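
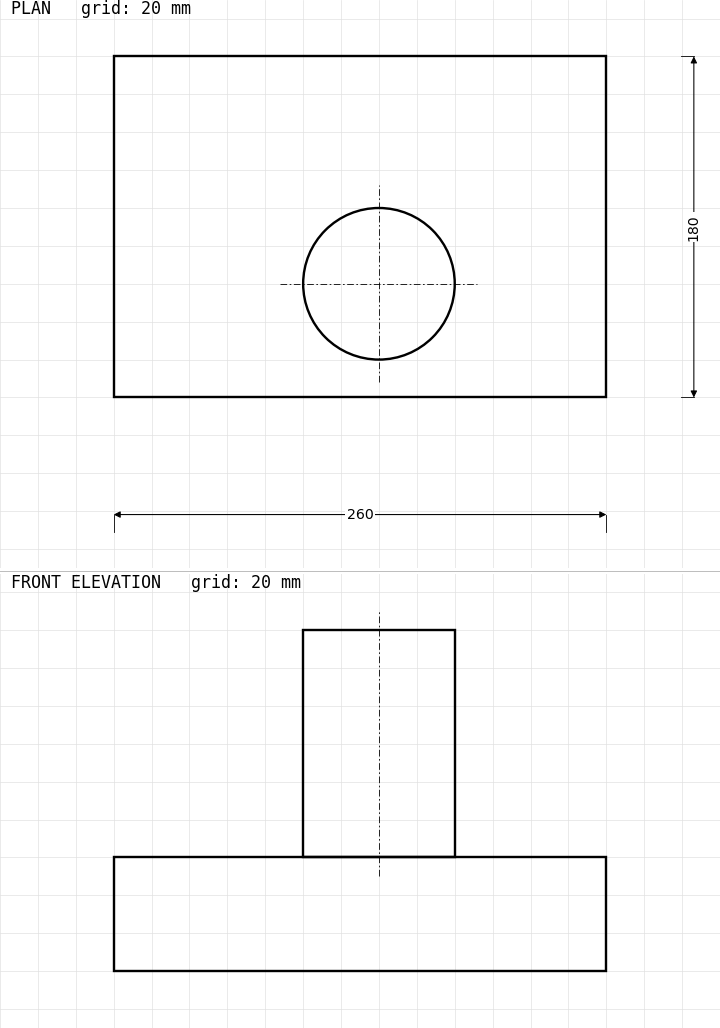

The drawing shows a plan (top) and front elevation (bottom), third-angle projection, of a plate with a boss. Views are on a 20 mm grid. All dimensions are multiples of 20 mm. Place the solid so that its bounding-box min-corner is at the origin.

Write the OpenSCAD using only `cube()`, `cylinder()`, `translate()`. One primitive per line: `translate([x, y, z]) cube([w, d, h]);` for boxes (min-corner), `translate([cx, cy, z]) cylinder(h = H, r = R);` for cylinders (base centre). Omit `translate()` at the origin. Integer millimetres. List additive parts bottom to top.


cube([260, 180, 60]);
translate([140, 60, 60]) cylinder(h = 120, r = 40);


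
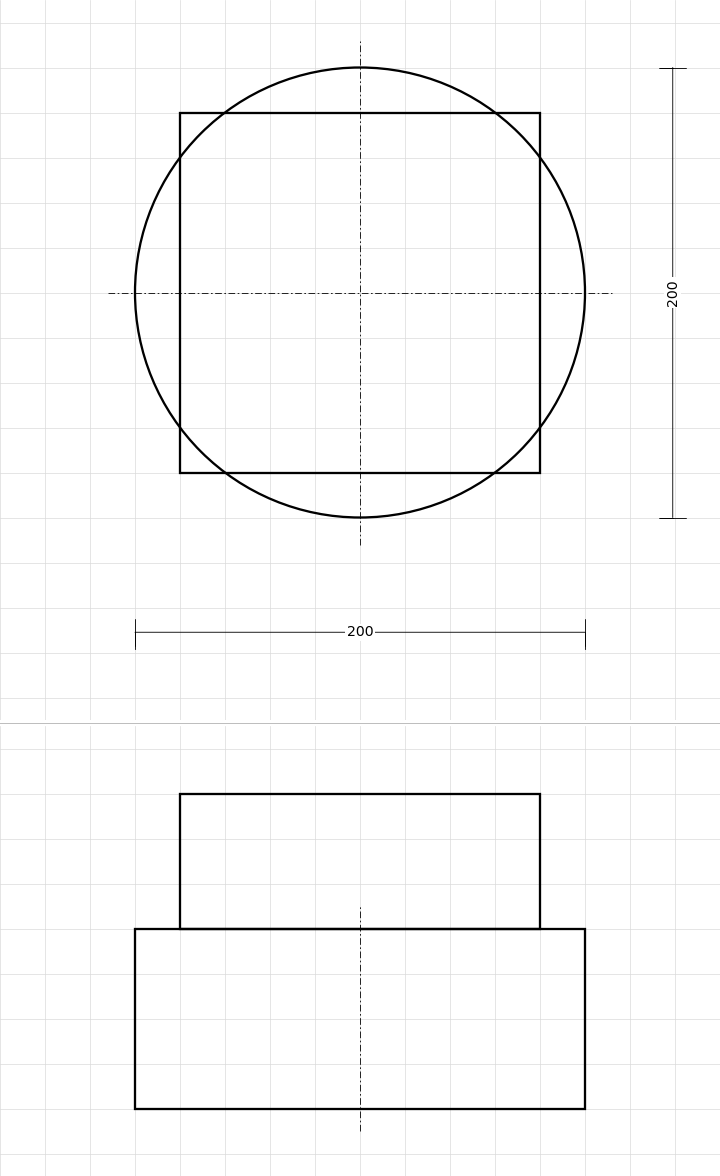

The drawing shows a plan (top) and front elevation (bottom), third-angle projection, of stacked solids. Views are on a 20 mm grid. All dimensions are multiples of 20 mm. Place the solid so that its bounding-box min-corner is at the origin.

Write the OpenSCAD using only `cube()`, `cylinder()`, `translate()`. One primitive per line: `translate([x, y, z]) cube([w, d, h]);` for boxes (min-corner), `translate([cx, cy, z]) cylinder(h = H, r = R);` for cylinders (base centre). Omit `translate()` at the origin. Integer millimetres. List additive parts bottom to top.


translate([100, 100, 0]) cylinder(h = 80, r = 100);
translate([20, 20, 80]) cube([160, 160, 60]);


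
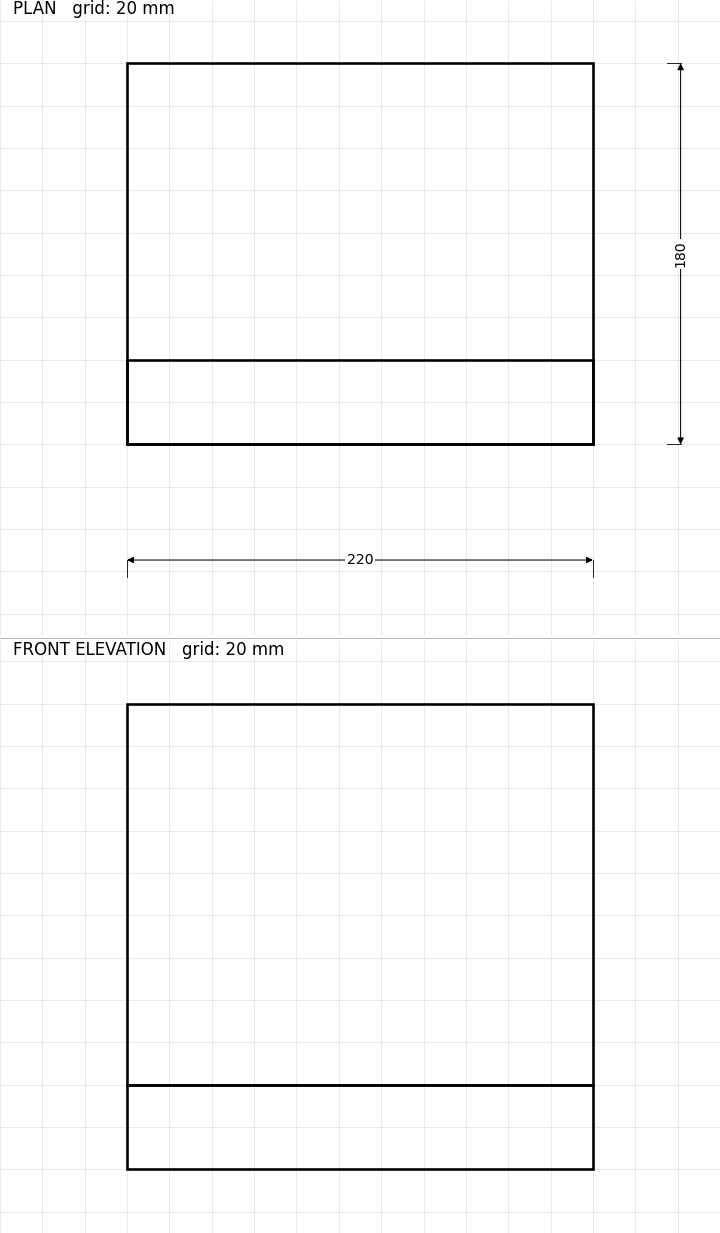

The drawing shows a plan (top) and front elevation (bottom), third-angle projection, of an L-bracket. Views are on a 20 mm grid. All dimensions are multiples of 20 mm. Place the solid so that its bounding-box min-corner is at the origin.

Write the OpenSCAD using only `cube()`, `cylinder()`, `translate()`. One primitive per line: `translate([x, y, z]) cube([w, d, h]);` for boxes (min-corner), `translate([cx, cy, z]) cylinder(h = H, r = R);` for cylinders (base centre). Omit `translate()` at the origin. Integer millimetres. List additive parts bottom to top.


cube([220, 180, 40]);
translate([0, 0, 40]) cube([220, 40, 180]);


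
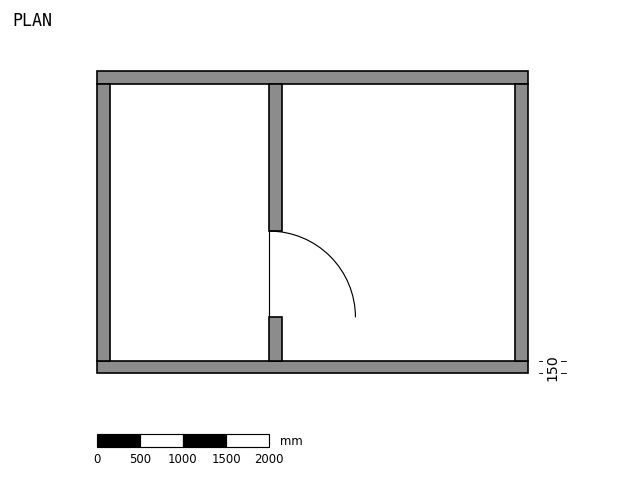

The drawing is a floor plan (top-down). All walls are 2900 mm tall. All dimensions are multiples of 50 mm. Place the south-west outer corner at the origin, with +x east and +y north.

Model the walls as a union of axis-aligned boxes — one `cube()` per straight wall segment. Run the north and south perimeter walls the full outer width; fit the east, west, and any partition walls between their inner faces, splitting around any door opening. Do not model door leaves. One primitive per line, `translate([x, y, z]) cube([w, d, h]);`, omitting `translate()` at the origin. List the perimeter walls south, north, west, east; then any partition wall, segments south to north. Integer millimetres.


cube([5000, 150, 2900]);
translate([0, 3350, 0]) cube([5000, 150, 2900]);
translate([0, 150, 0]) cube([150, 3200, 2900]);
translate([4850, 150, 0]) cube([150, 3200, 2900]);
translate([2000, 150, 0]) cube([150, 500, 2900]);
translate([2000, 1650, 0]) cube([150, 1700, 2900]);


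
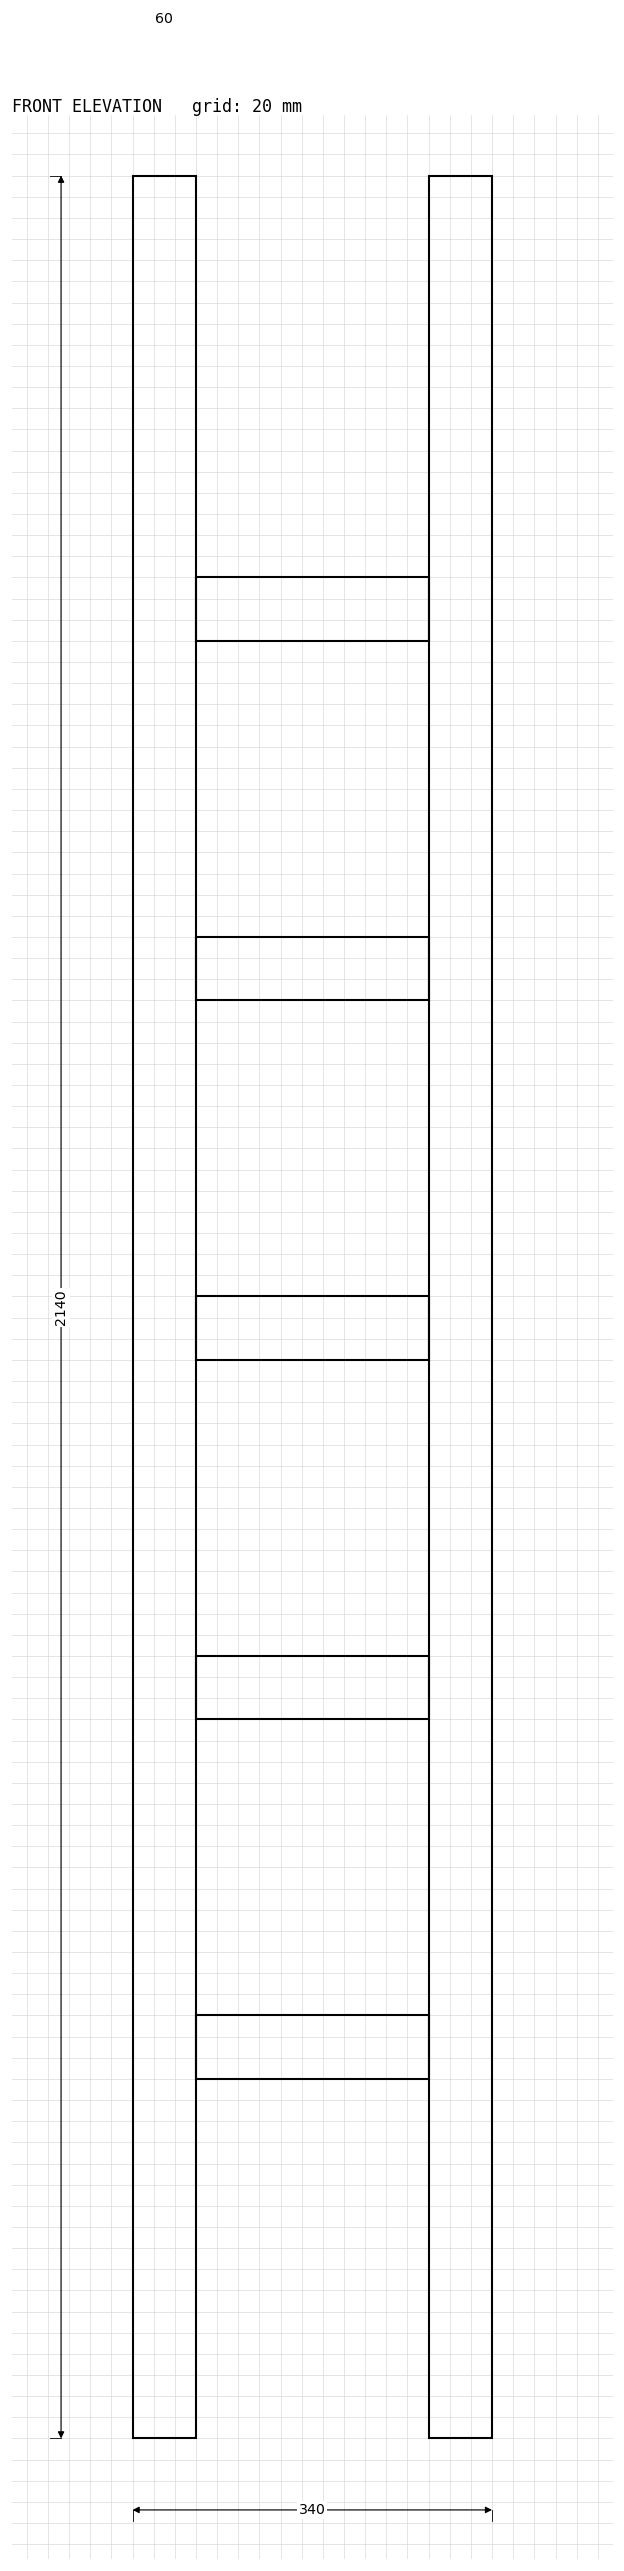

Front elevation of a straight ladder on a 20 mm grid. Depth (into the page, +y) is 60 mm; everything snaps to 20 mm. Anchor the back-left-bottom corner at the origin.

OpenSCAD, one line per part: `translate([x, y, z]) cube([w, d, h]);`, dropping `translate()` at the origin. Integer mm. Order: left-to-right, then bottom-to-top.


cube([60, 60, 2140]);
translate([60, 0, 340]) cube([220, 60, 60]);
translate([60, 0, 680]) cube([220, 60, 60]);
translate([60, 0, 1020]) cube([220, 60, 60]);
translate([60, 0, 1360]) cube([220, 60, 60]);
translate([60, 0, 1700]) cube([220, 60, 60]);
translate([280, 0, 0]) cube([60, 60, 2140]);


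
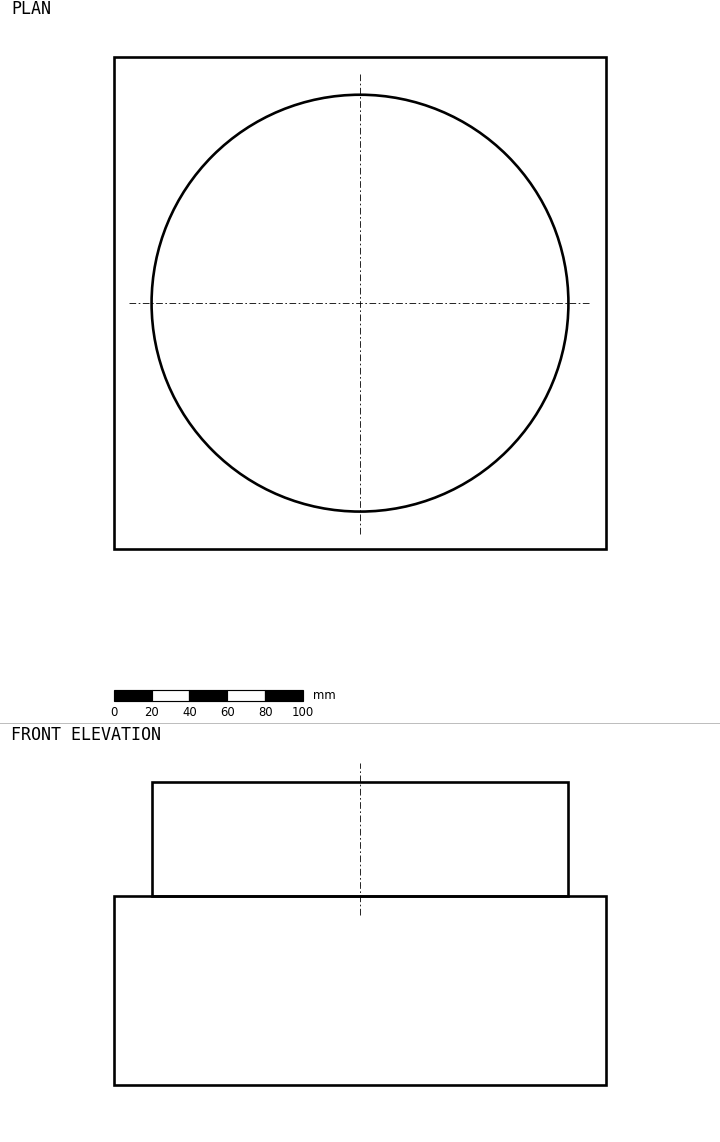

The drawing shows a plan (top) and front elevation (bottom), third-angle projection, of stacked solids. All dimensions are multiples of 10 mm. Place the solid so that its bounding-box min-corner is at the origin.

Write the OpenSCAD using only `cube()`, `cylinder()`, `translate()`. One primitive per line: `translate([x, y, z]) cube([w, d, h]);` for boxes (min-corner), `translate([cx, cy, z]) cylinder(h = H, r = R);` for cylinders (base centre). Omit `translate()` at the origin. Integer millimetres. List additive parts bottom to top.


cube([260, 260, 100]);
translate([130, 130, 100]) cylinder(h = 60, r = 110);


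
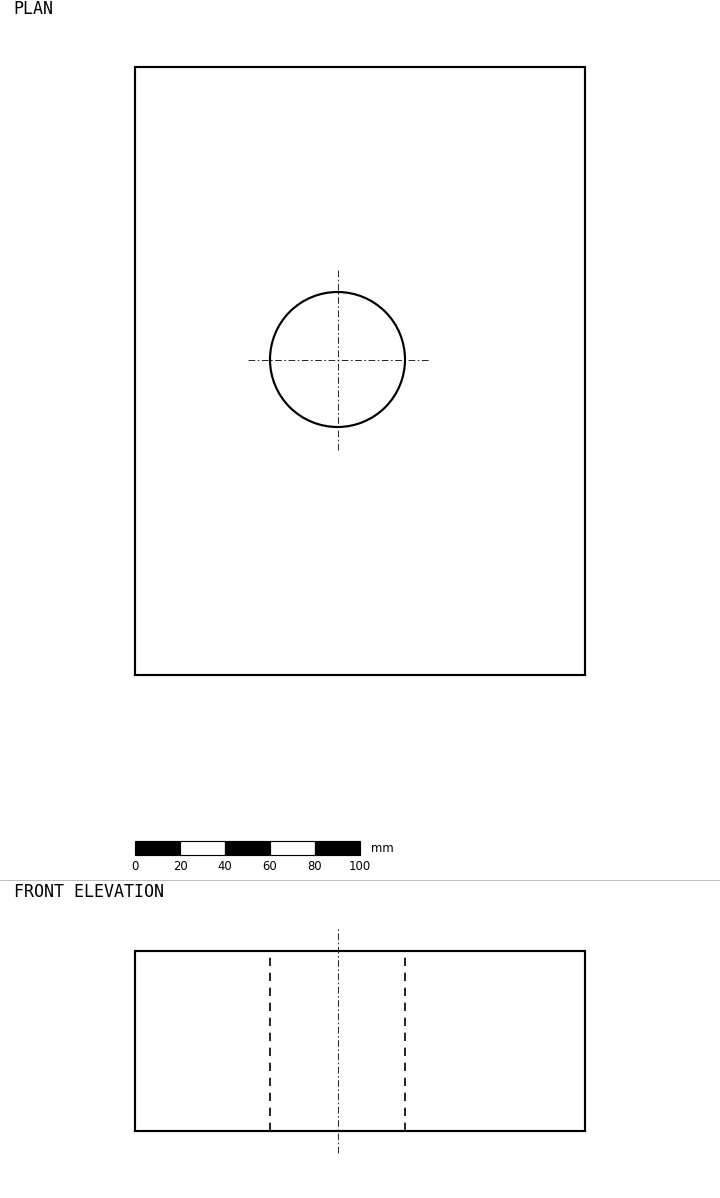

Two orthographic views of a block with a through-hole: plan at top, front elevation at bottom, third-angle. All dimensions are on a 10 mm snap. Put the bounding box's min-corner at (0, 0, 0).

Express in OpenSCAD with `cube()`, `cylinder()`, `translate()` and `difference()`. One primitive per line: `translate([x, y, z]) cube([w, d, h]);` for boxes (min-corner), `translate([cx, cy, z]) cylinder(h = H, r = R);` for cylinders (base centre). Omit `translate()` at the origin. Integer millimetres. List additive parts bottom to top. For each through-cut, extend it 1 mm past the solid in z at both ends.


difference() {
  cube([200, 270, 80]);
  translate([90, 140, -1]) cylinder(h = 82, r = 30);
}


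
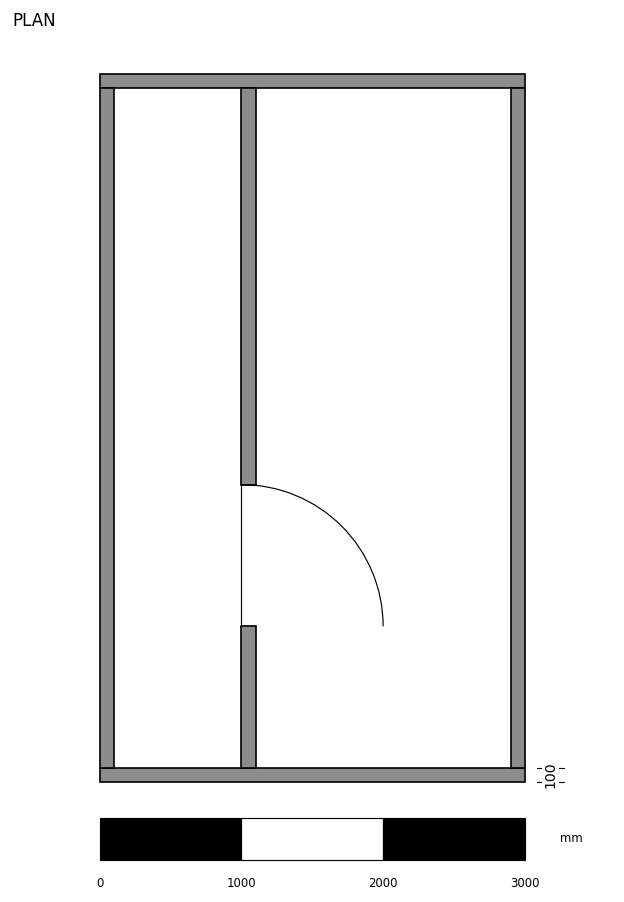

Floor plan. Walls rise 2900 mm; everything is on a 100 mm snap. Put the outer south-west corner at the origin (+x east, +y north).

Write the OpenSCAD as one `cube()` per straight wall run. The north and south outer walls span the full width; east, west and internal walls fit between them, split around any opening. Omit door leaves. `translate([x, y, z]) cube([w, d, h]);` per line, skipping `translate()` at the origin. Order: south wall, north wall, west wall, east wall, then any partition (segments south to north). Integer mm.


cube([3000, 100, 2900]);
translate([0, 4900, 0]) cube([3000, 100, 2900]);
translate([0, 100, 0]) cube([100, 4800, 2900]);
translate([2900, 100, 0]) cube([100, 4800, 2900]);
translate([1000, 100, 0]) cube([100, 1000, 2900]);
translate([1000, 2100, 0]) cube([100, 2800, 2900]);


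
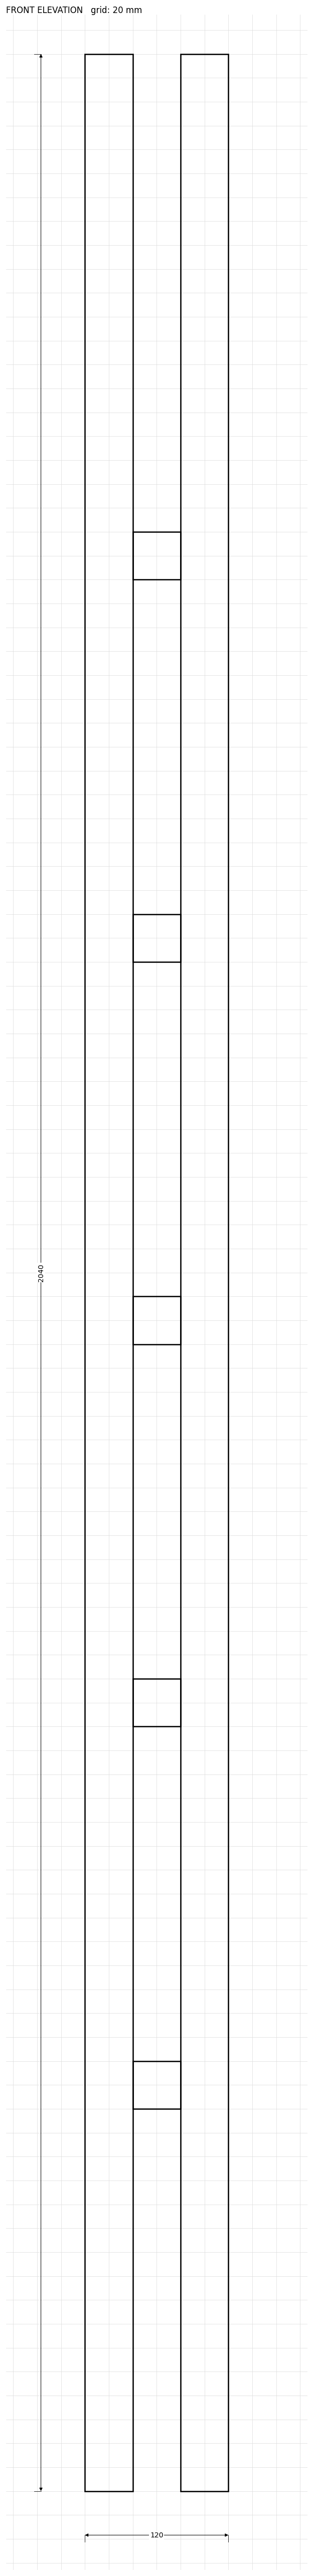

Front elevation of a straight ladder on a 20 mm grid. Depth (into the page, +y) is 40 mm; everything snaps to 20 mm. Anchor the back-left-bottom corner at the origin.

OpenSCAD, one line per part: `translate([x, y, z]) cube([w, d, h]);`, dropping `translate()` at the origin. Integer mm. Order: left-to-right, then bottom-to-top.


cube([40, 40, 2040]);
translate([40, 0, 320]) cube([40, 40, 40]);
translate([40, 0, 640]) cube([40, 40, 40]);
translate([40, 0, 960]) cube([40, 40, 40]);
translate([40, 0, 1280]) cube([40, 40, 40]);
translate([40, 0, 1600]) cube([40, 40, 40]);
translate([80, 0, 0]) cube([40, 40, 2040]);


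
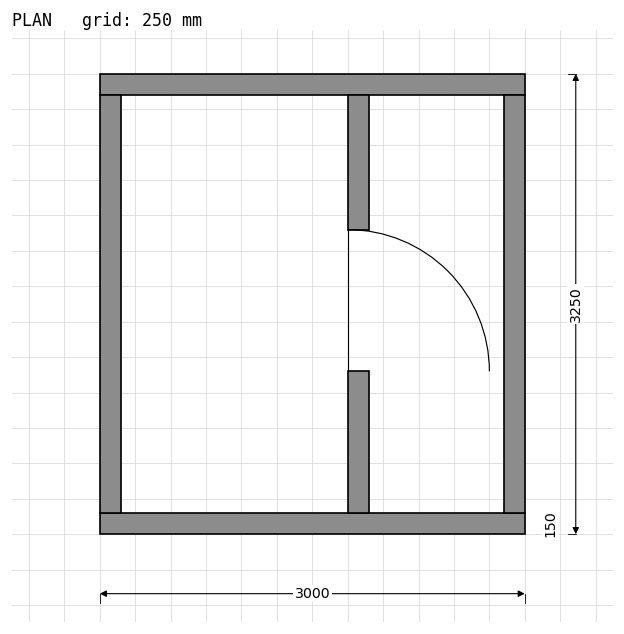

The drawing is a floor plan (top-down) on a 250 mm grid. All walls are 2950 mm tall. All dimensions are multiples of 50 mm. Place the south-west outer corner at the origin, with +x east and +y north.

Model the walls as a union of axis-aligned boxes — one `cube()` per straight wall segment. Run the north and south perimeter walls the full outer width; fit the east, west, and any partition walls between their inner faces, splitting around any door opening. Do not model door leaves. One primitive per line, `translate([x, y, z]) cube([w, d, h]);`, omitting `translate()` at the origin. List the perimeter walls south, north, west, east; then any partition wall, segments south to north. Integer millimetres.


cube([3000, 150, 2950]);
translate([0, 3100, 0]) cube([3000, 150, 2950]);
translate([0, 150, 0]) cube([150, 2950, 2950]);
translate([2850, 150, 0]) cube([150, 2950, 2950]);
translate([1750, 150, 0]) cube([150, 1000, 2950]);
translate([1750, 2150, 0]) cube([150, 950, 2950]);


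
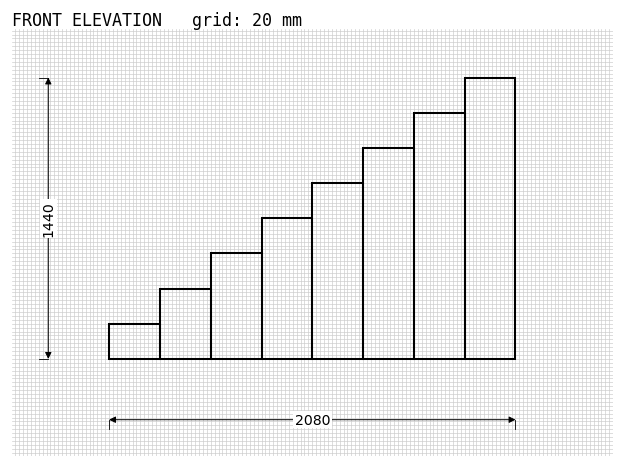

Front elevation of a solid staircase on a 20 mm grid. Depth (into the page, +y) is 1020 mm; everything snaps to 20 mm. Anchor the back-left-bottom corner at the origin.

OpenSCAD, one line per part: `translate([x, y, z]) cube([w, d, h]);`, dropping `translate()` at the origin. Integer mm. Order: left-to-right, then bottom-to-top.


cube([260, 1020, 180]);
translate([260, 0, 0]) cube([260, 1020, 360]);
translate([520, 0, 0]) cube([260, 1020, 540]);
translate([780, 0, 0]) cube([260, 1020, 720]);
translate([1040, 0, 0]) cube([260, 1020, 900]);
translate([1300, 0, 0]) cube([260, 1020, 1080]);
translate([1560, 0, 0]) cube([260, 1020, 1260]);
translate([1820, 0, 0]) cube([260, 1020, 1440]);


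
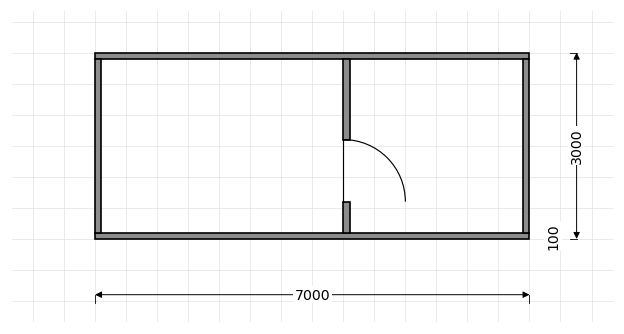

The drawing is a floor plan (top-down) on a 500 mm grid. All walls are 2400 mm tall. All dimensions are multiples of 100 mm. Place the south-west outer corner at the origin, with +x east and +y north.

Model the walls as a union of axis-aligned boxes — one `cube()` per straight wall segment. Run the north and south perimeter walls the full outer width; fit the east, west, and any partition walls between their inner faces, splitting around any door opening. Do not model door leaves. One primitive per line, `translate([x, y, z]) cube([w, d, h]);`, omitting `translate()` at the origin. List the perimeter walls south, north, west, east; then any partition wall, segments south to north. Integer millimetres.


cube([7000, 100, 2400]);
translate([0, 2900, 0]) cube([7000, 100, 2400]);
translate([0, 100, 0]) cube([100, 2800, 2400]);
translate([6900, 100, 0]) cube([100, 2800, 2400]);
translate([4000, 100, 0]) cube([100, 500, 2400]);
translate([4000, 1600, 0]) cube([100, 1300, 2400]);


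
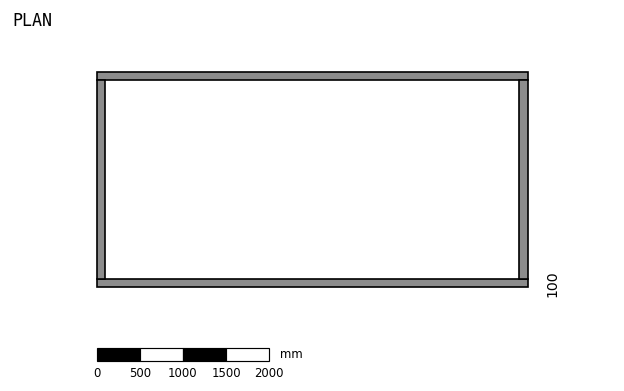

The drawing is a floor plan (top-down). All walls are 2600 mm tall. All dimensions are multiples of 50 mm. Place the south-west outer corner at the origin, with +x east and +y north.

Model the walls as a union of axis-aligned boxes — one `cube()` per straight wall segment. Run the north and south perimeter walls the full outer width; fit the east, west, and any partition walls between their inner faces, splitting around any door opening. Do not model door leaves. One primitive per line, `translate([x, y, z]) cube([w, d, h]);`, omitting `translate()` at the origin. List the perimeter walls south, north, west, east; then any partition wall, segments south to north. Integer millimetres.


cube([5000, 100, 2600]);
translate([0, 2400, 0]) cube([5000, 100, 2600]);
translate([0, 100, 0]) cube([100, 2300, 2600]);
translate([4900, 100, 0]) cube([100, 2300, 2600]);


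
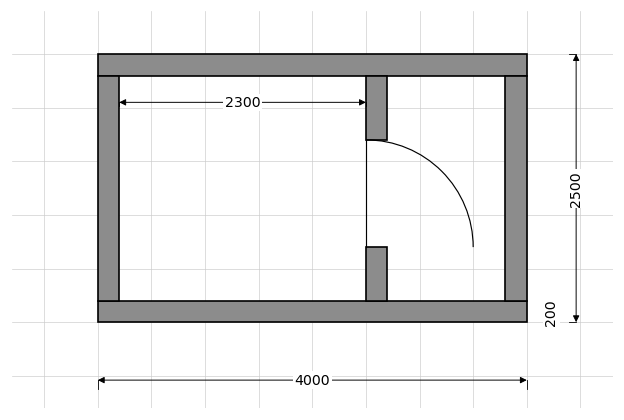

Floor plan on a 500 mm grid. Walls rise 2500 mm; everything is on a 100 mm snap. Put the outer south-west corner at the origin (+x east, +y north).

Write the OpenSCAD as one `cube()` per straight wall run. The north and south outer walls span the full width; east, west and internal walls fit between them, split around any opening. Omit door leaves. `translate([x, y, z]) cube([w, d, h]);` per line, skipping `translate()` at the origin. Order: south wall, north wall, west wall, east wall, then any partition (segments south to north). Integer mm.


cube([4000, 200, 2500]);
translate([0, 2300, 0]) cube([4000, 200, 2500]);
translate([0, 200, 0]) cube([200, 2100, 2500]);
translate([3800, 200, 0]) cube([200, 2100, 2500]);
translate([2500, 200, 0]) cube([200, 500, 2500]);
translate([2500, 1700, 0]) cube([200, 600, 2500]);


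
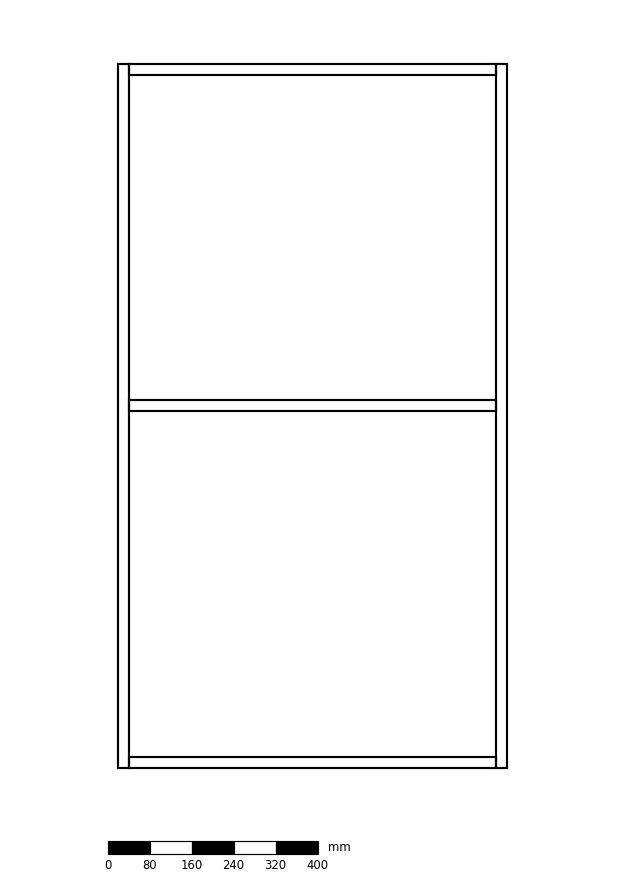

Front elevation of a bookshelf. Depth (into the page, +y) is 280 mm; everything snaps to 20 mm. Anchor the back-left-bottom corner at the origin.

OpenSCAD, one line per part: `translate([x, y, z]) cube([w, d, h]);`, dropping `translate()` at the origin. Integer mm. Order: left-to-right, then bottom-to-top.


cube([20, 280, 1340]);
translate([20, 0, 0]) cube([700, 280, 20]);
translate([20, 0, 680]) cube([700, 280, 20]);
translate([20, 0, 1320]) cube([700, 280, 20]);
translate([720, 0, 0]) cube([20, 280, 1340]);


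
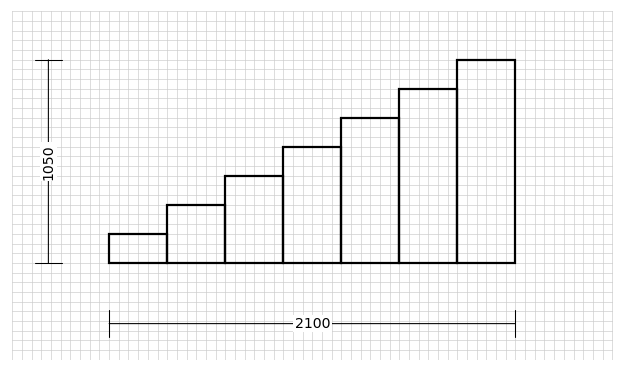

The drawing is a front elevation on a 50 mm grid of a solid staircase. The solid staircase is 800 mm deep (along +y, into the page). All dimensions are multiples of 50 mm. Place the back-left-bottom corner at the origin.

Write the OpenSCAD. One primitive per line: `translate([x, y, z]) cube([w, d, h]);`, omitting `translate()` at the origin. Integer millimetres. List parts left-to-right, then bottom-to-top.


cube([300, 800, 150]);
translate([300, 0, 0]) cube([300, 800, 300]);
translate([600, 0, 0]) cube([300, 800, 450]);
translate([900, 0, 0]) cube([300, 800, 600]);
translate([1200, 0, 0]) cube([300, 800, 750]);
translate([1500, 0, 0]) cube([300, 800, 900]);
translate([1800, 0, 0]) cube([300, 800, 1050]);


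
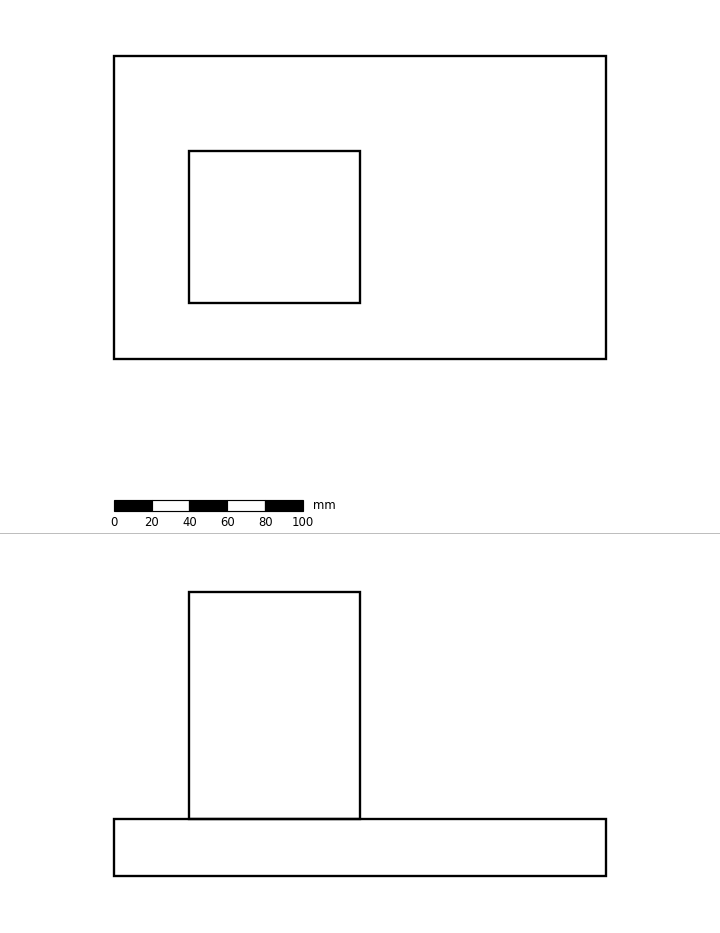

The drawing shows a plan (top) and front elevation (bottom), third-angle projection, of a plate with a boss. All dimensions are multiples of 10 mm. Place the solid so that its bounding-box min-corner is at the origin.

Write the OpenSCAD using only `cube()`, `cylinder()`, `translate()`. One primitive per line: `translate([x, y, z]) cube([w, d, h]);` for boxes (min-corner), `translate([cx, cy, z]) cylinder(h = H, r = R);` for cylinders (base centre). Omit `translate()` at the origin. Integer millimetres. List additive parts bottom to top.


cube([260, 160, 30]);
translate([40, 30, 30]) cube([90, 80, 120]);


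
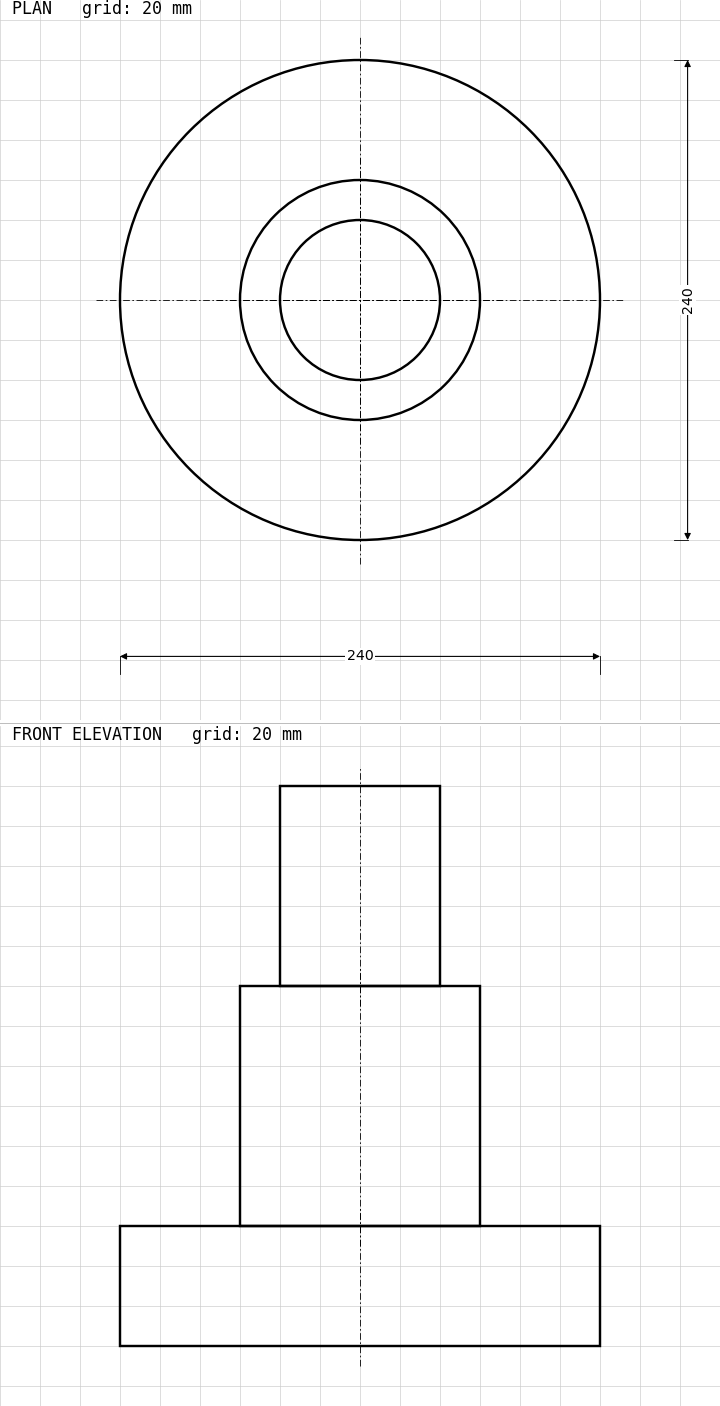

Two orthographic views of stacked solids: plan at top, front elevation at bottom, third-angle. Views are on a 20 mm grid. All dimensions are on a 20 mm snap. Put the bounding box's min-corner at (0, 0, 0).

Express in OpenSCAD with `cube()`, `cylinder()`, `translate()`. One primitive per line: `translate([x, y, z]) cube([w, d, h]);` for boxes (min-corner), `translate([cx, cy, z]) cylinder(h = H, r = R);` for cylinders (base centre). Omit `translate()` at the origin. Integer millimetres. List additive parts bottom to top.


translate([120, 120, 0]) cylinder(h = 60, r = 120);
translate([120, 120, 60]) cylinder(h = 120, r = 60);
translate([120, 120, 180]) cylinder(h = 100, r = 40);


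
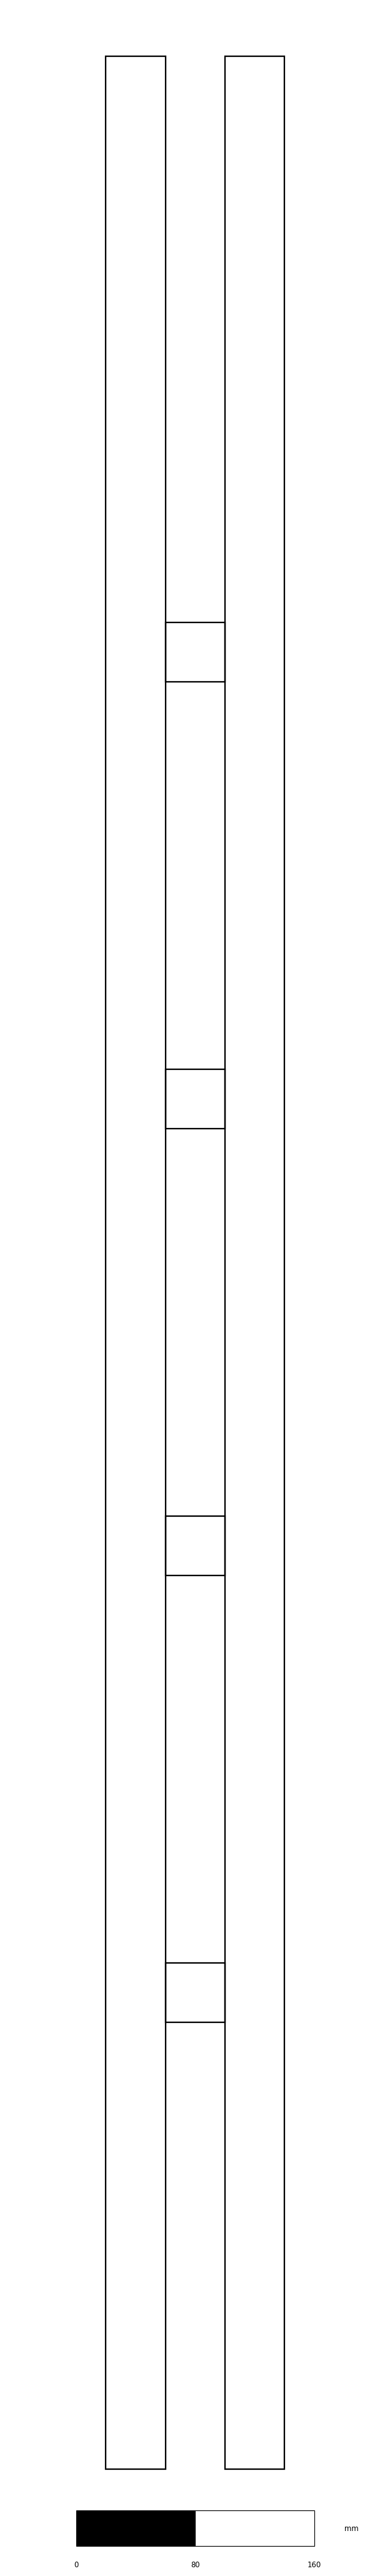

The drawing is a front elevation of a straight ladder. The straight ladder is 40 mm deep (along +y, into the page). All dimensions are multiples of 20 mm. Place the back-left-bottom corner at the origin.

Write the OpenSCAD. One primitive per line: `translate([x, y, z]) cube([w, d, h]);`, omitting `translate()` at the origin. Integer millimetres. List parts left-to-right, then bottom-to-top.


cube([40, 40, 1620]);
translate([40, 0, 300]) cube([40, 40, 40]);
translate([40, 0, 600]) cube([40, 40, 40]);
translate([40, 0, 900]) cube([40, 40, 40]);
translate([40, 0, 1200]) cube([40, 40, 40]);
translate([80, 0, 0]) cube([40, 40, 1620]);


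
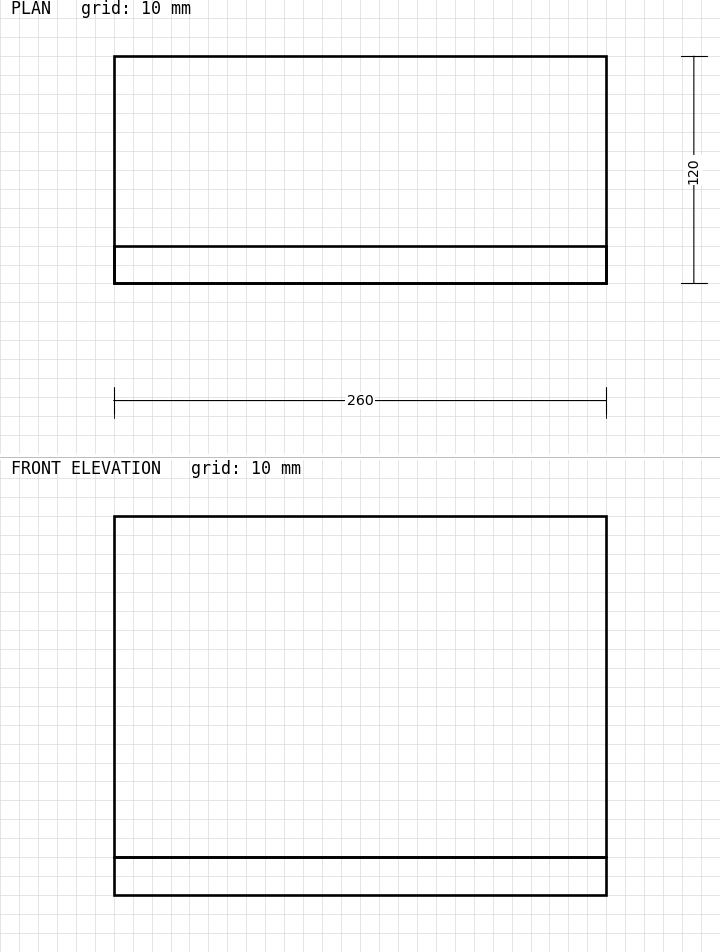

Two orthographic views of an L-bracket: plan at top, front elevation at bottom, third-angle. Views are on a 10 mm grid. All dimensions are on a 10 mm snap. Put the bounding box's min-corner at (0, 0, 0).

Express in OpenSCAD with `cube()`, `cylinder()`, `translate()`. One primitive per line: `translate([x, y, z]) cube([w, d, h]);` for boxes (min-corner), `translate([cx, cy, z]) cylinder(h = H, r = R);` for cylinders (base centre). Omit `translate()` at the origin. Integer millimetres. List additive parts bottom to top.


cube([260, 120, 20]);
translate([0, 0, 20]) cube([260, 20, 180]);


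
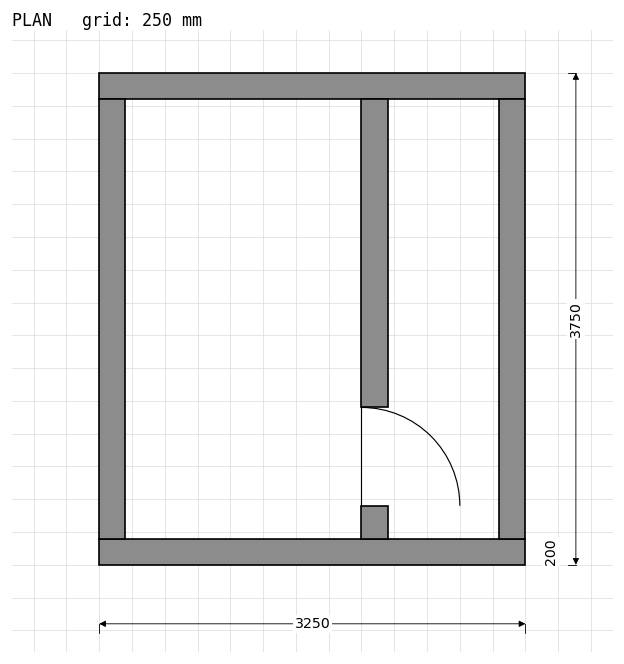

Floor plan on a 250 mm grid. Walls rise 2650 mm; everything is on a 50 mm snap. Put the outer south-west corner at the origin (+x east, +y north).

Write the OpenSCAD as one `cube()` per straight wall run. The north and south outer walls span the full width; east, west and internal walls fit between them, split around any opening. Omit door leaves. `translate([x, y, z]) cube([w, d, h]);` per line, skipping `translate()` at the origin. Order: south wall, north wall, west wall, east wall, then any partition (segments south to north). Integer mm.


cube([3250, 200, 2650]);
translate([0, 3550, 0]) cube([3250, 200, 2650]);
translate([0, 200, 0]) cube([200, 3350, 2650]);
translate([3050, 200, 0]) cube([200, 3350, 2650]);
translate([2000, 200, 0]) cube([200, 250, 2650]);
translate([2000, 1200, 0]) cube([200, 2350, 2650]);


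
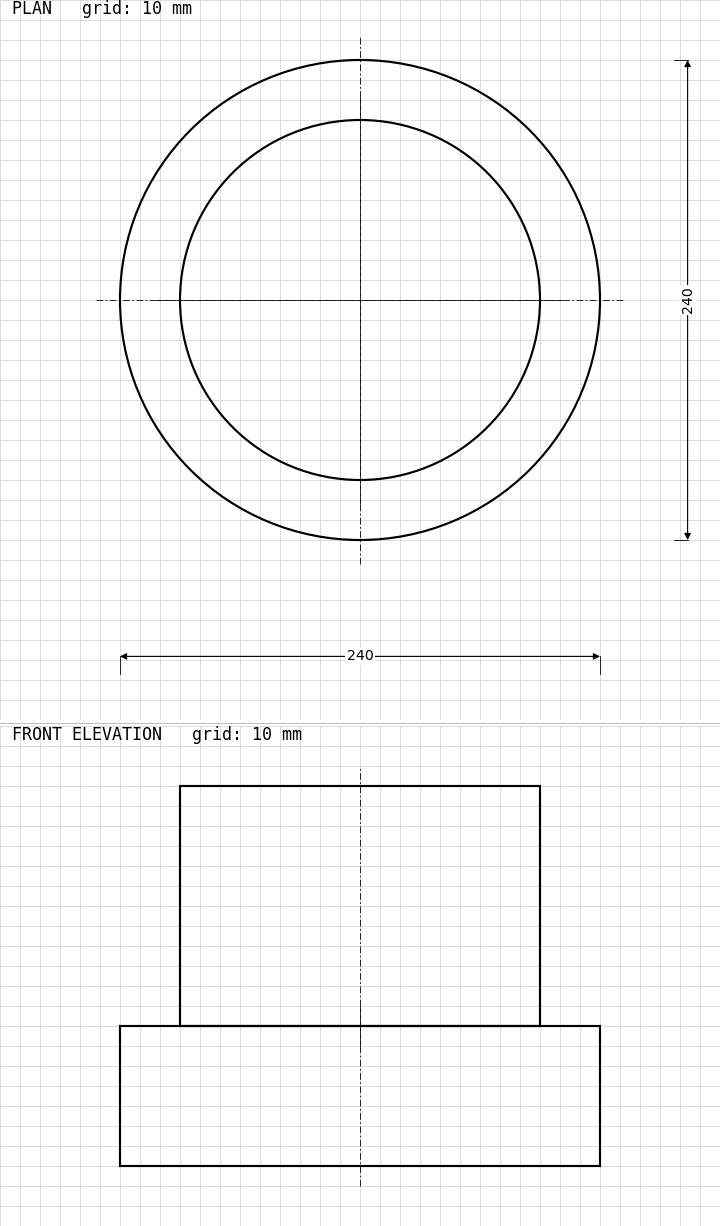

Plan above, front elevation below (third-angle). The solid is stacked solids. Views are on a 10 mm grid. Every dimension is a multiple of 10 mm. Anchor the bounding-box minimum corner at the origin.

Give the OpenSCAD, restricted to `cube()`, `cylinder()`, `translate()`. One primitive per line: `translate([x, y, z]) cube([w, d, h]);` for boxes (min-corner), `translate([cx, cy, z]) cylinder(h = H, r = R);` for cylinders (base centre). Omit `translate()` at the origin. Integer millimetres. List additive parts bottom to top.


translate([120, 120, 0]) cylinder(h = 70, r = 120);
translate([120, 120, 70]) cylinder(h = 120, r = 90);


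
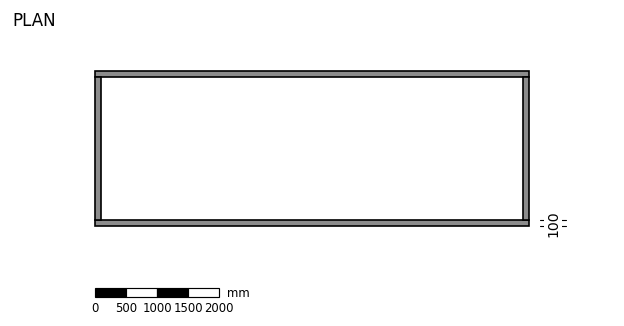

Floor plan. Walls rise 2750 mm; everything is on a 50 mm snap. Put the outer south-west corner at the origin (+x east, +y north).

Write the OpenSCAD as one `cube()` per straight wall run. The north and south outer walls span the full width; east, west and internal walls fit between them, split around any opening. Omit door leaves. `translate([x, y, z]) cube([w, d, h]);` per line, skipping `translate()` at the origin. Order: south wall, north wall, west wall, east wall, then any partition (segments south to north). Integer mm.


cube([7000, 100, 2750]);
translate([0, 2400, 0]) cube([7000, 100, 2750]);
translate([0, 100, 0]) cube([100, 2300, 2750]);
translate([6900, 100, 0]) cube([100, 2300, 2750]);


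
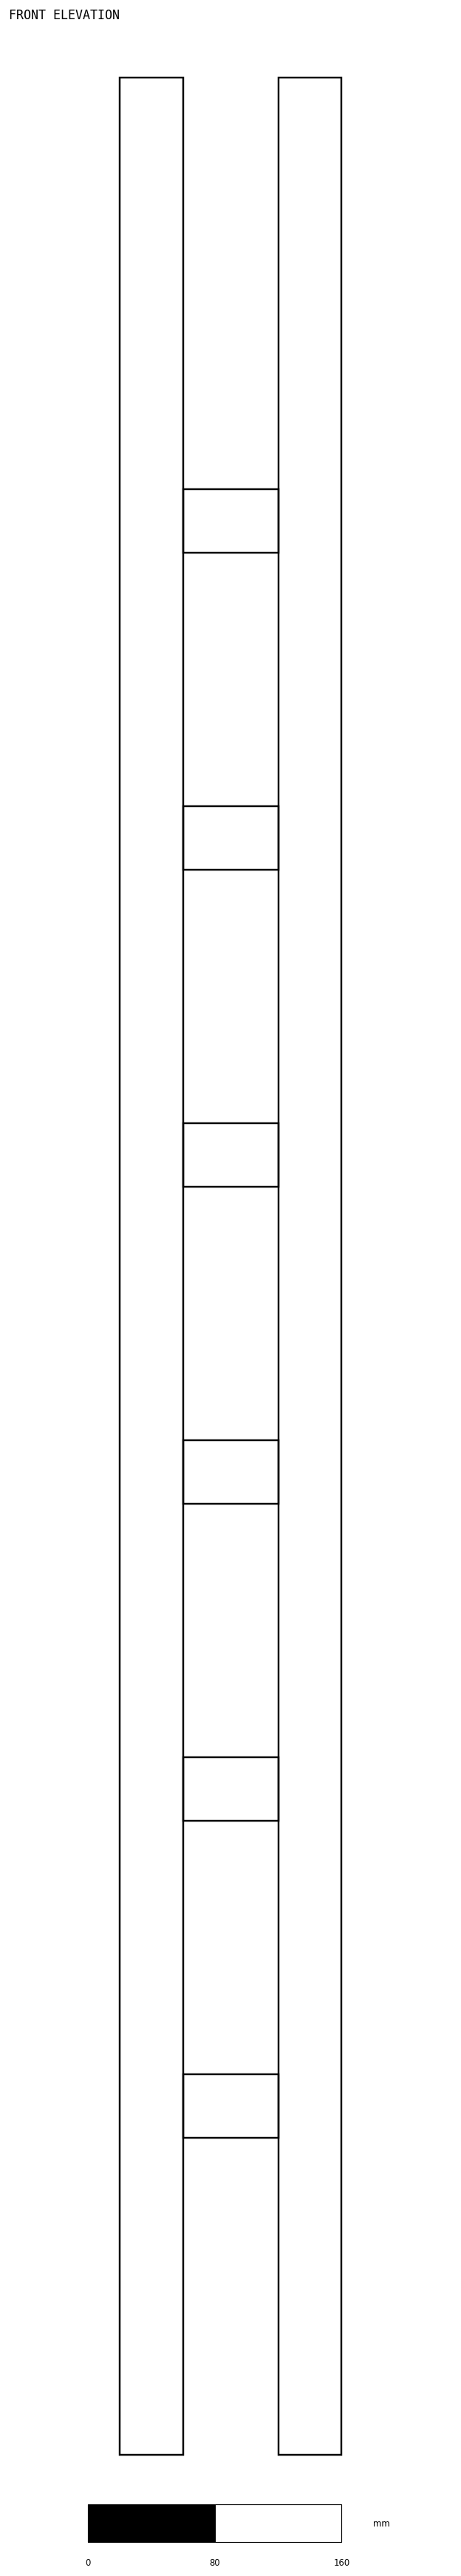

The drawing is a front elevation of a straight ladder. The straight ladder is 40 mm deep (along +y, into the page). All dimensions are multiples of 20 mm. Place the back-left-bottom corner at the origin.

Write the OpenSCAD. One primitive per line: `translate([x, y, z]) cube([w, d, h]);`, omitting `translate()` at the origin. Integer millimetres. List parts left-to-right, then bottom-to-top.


cube([40, 40, 1500]);
translate([40, 0, 200]) cube([60, 40, 40]);
translate([40, 0, 400]) cube([60, 40, 40]);
translate([40, 0, 600]) cube([60, 40, 40]);
translate([40, 0, 800]) cube([60, 40, 40]);
translate([40, 0, 1000]) cube([60, 40, 40]);
translate([40, 0, 1200]) cube([60, 40, 40]);
translate([100, 0, 0]) cube([40, 40, 1500]);


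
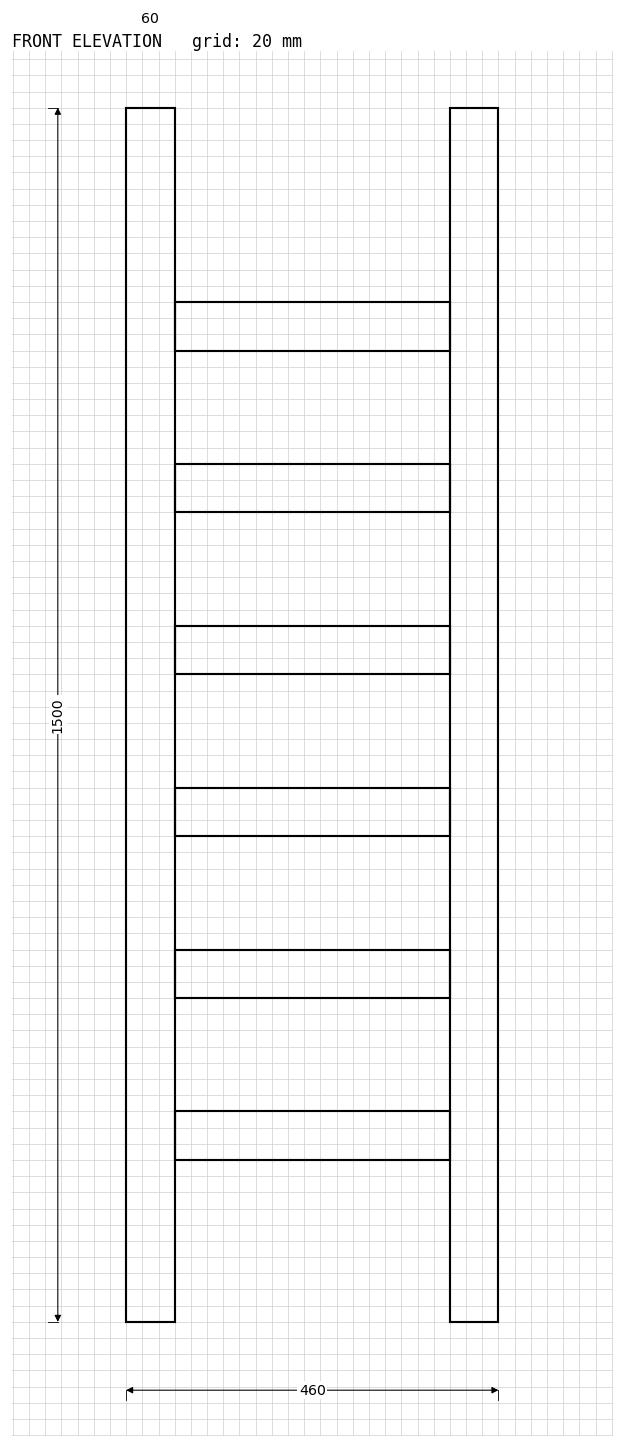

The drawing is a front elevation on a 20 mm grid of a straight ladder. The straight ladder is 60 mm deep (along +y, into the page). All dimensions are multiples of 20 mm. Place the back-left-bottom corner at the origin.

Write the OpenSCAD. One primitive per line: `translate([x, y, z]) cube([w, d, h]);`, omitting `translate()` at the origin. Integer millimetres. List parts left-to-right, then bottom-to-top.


cube([60, 60, 1500]);
translate([60, 0, 200]) cube([340, 60, 60]);
translate([60, 0, 400]) cube([340, 60, 60]);
translate([60, 0, 600]) cube([340, 60, 60]);
translate([60, 0, 800]) cube([340, 60, 60]);
translate([60, 0, 1000]) cube([340, 60, 60]);
translate([60, 0, 1200]) cube([340, 60, 60]);
translate([400, 0, 0]) cube([60, 60, 1500]);


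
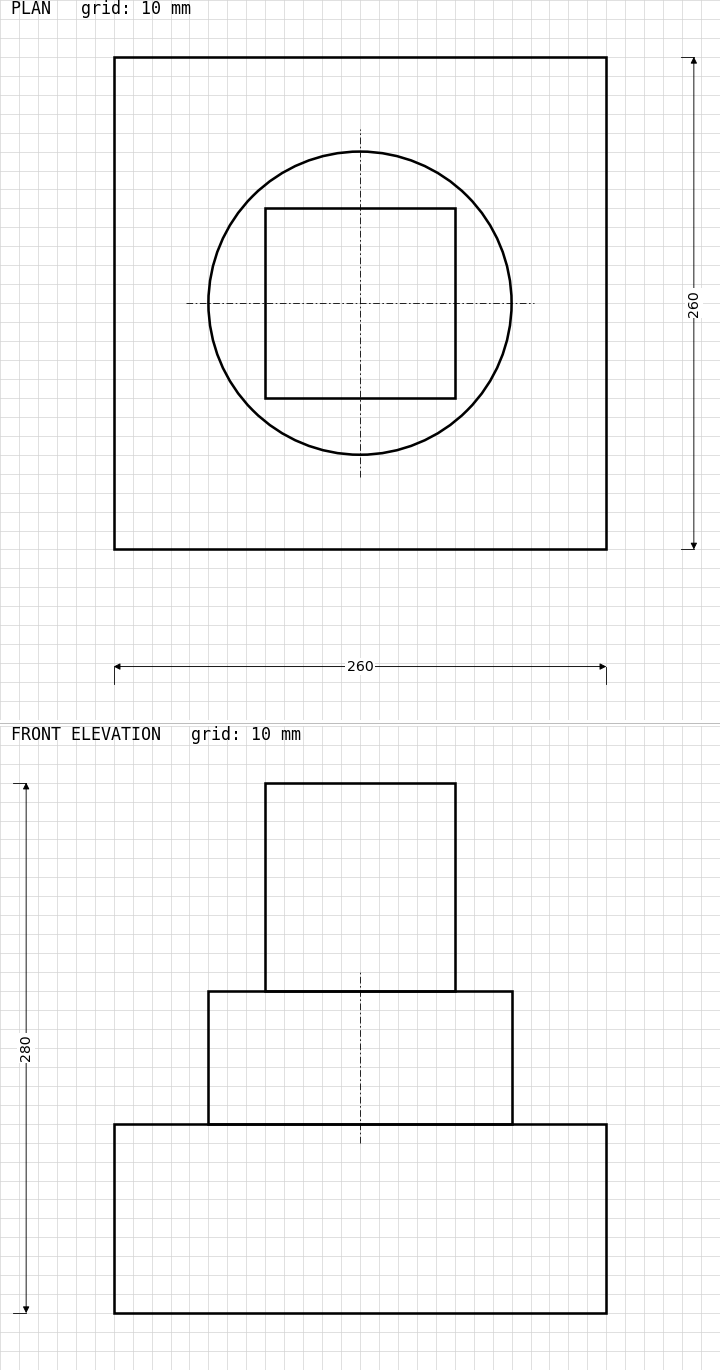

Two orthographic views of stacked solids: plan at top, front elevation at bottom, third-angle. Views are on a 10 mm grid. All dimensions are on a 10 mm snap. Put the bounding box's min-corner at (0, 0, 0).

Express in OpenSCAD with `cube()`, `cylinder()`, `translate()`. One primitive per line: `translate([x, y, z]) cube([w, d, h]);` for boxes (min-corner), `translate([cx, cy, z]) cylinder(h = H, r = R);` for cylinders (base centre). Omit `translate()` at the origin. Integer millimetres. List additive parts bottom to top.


cube([260, 260, 100]);
translate([130, 130, 100]) cylinder(h = 70, r = 80);
translate([80, 80, 170]) cube([100, 100, 110]);


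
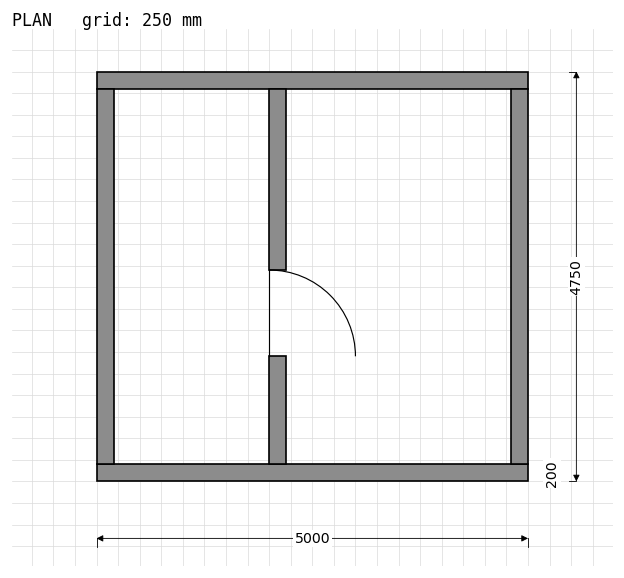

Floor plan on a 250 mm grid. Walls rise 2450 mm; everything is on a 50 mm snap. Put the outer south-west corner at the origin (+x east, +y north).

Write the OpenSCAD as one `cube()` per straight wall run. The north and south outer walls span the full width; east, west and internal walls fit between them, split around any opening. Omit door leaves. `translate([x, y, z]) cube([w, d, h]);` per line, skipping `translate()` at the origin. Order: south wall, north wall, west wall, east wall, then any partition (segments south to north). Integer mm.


cube([5000, 200, 2450]);
translate([0, 4550, 0]) cube([5000, 200, 2450]);
translate([0, 200, 0]) cube([200, 4350, 2450]);
translate([4800, 200, 0]) cube([200, 4350, 2450]);
translate([2000, 200, 0]) cube([200, 1250, 2450]);
translate([2000, 2450, 0]) cube([200, 2100, 2450]);


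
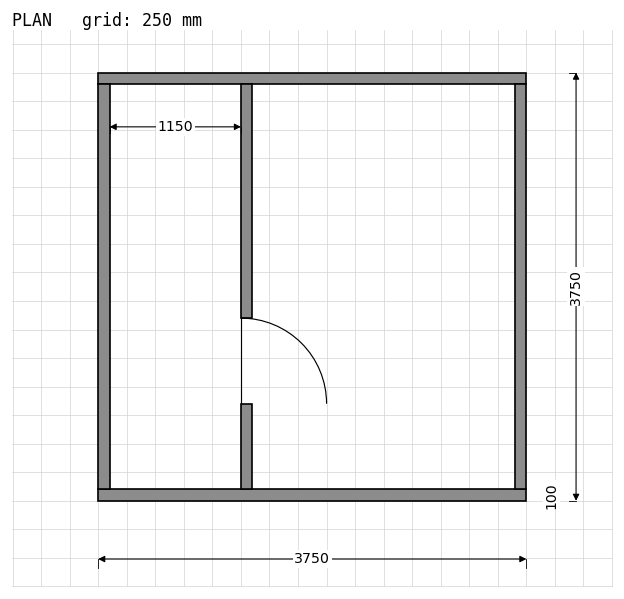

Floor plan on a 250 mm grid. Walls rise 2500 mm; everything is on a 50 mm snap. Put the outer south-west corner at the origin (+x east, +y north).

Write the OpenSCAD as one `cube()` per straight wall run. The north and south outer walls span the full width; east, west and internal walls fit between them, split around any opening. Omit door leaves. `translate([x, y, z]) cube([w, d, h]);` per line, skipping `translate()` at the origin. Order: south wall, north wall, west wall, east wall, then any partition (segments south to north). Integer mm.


cube([3750, 100, 2500]);
translate([0, 3650, 0]) cube([3750, 100, 2500]);
translate([0, 100, 0]) cube([100, 3550, 2500]);
translate([3650, 100, 0]) cube([100, 3550, 2500]);
translate([1250, 100, 0]) cube([100, 750, 2500]);
translate([1250, 1600, 0]) cube([100, 2050, 2500]);


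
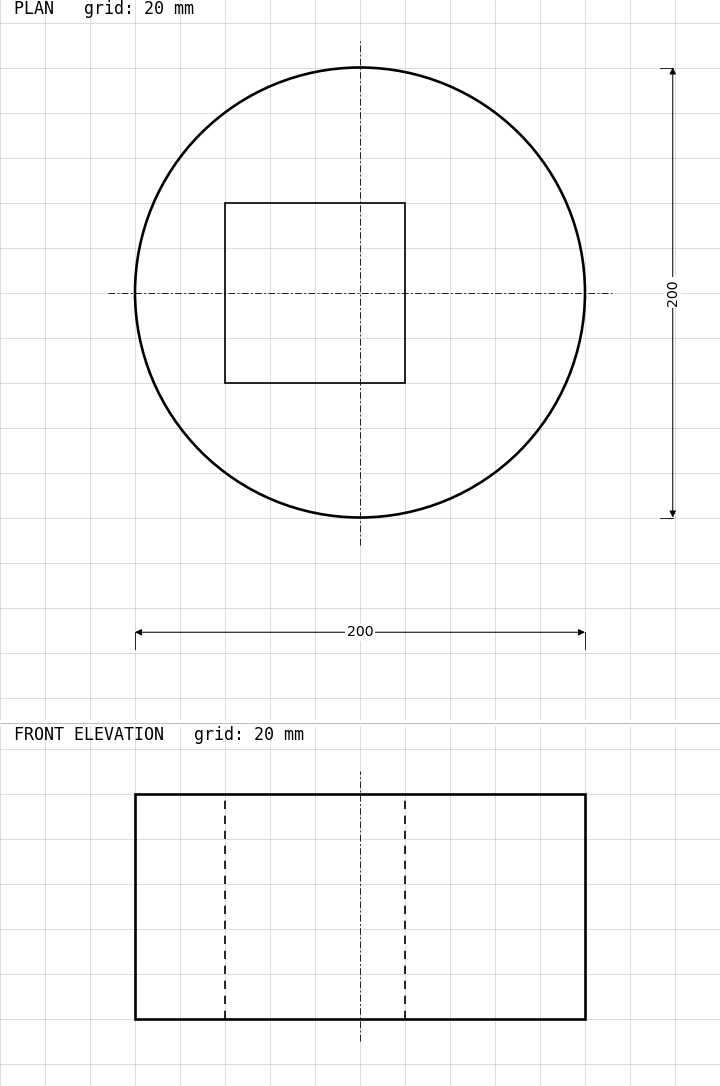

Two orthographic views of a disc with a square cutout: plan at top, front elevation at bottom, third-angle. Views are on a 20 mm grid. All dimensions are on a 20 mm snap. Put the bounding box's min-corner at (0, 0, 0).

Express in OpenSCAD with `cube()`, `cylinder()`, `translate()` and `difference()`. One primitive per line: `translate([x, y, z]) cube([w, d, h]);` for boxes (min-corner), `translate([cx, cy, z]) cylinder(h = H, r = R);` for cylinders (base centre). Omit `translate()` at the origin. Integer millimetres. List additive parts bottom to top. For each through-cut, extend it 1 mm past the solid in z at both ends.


difference() {
  translate([100, 100, 0]) cylinder(h = 100, r = 100);
  translate([40, 60, -1]) cube([80, 80, 102]);
}


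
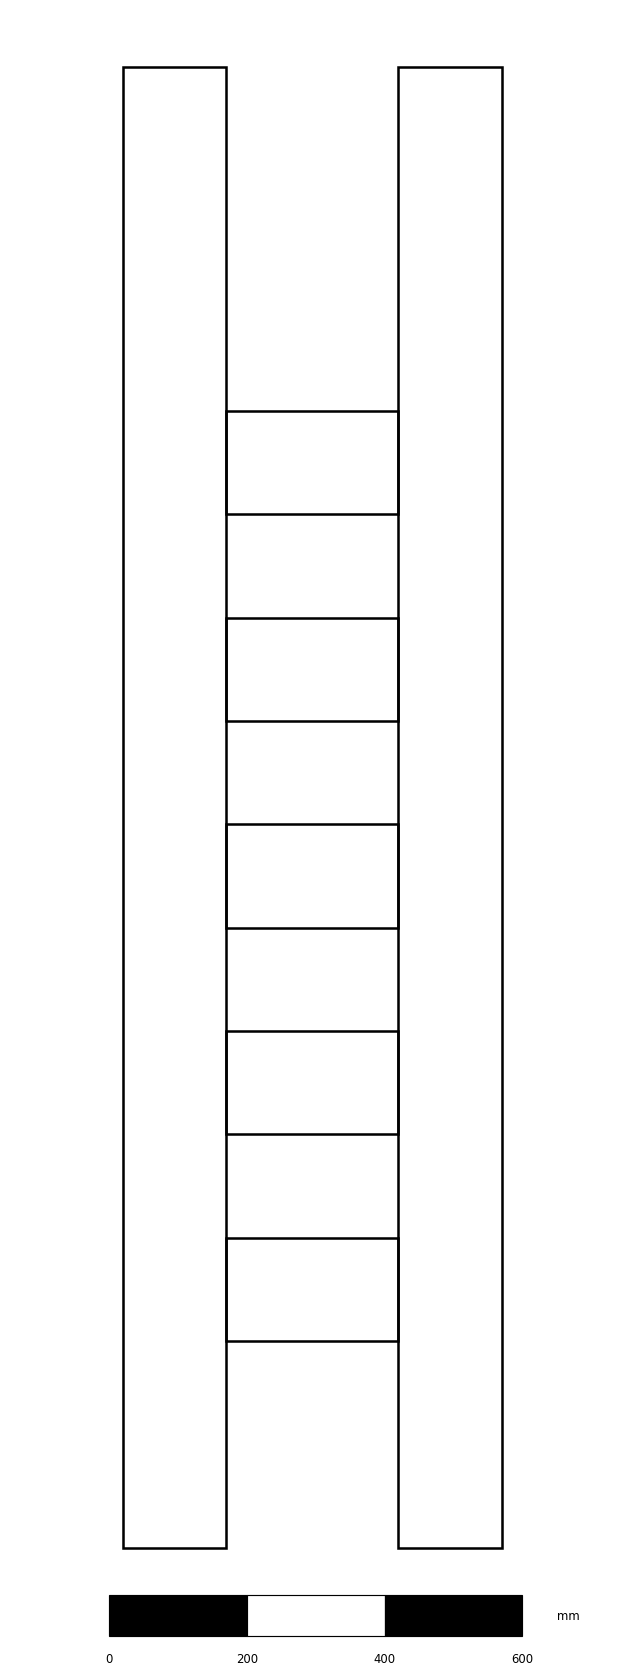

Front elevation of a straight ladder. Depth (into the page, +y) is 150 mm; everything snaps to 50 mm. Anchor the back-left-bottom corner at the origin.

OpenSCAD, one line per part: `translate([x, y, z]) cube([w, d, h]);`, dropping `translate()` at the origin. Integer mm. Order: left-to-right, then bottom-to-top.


cube([150, 150, 2150]);
translate([150, 0, 300]) cube([250, 150, 150]);
translate([150, 0, 600]) cube([250, 150, 150]);
translate([150, 0, 900]) cube([250, 150, 150]);
translate([150, 0, 1200]) cube([250, 150, 150]);
translate([150, 0, 1500]) cube([250, 150, 150]);
translate([400, 0, 0]) cube([150, 150, 2150]);


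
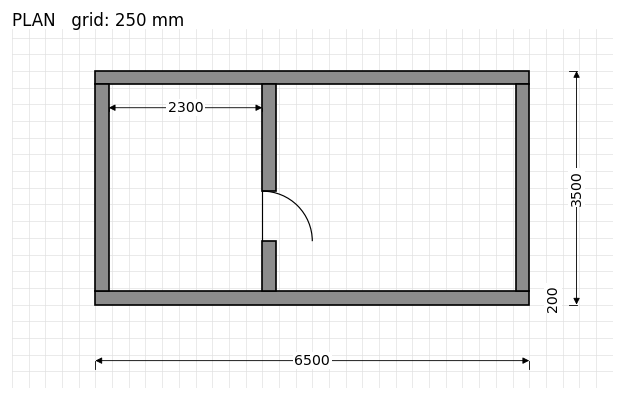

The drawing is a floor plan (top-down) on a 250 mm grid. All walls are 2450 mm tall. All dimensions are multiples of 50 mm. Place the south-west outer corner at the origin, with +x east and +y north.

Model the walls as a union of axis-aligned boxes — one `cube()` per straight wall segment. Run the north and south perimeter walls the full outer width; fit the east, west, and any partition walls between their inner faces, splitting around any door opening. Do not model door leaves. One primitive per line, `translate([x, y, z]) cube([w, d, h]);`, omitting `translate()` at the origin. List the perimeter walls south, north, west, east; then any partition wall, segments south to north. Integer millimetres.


cube([6500, 200, 2450]);
translate([0, 3300, 0]) cube([6500, 200, 2450]);
translate([0, 200, 0]) cube([200, 3100, 2450]);
translate([6300, 200, 0]) cube([200, 3100, 2450]);
translate([2500, 200, 0]) cube([200, 750, 2450]);
translate([2500, 1700, 0]) cube([200, 1600, 2450]);


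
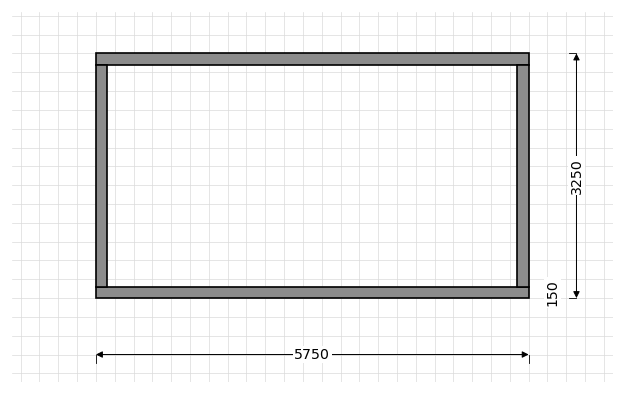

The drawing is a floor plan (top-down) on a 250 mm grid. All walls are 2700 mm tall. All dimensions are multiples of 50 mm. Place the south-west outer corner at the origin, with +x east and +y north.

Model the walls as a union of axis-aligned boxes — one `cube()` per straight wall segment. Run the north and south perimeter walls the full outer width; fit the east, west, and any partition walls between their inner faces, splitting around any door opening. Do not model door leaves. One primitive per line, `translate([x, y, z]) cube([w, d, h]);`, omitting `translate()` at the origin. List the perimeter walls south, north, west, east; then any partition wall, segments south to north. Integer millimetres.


cube([5750, 150, 2700]);
translate([0, 3100, 0]) cube([5750, 150, 2700]);
translate([0, 150, 0]) cube([150, 2950, 2700]);
translate([5600, 150, 0]) cube([150, 2950, 2700]);


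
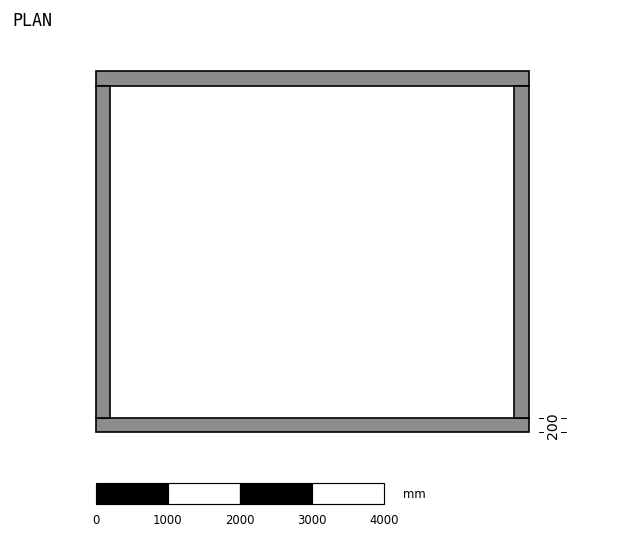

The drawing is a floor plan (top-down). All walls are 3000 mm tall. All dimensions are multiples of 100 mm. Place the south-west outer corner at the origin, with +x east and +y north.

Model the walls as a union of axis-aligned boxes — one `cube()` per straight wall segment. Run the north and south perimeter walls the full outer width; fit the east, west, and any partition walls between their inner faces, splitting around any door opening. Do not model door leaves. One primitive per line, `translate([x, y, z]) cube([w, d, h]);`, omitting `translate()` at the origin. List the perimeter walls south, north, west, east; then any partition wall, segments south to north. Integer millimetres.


cube([6000, 200, 3000]);
translate([0, 4800, 0]) cube([6000, 200, 3000]);
translate([0, 200, 0]) cube([200, 4600, 3000]);
translate([5800, 200, 0]) cube([200, 4600, 3000]);


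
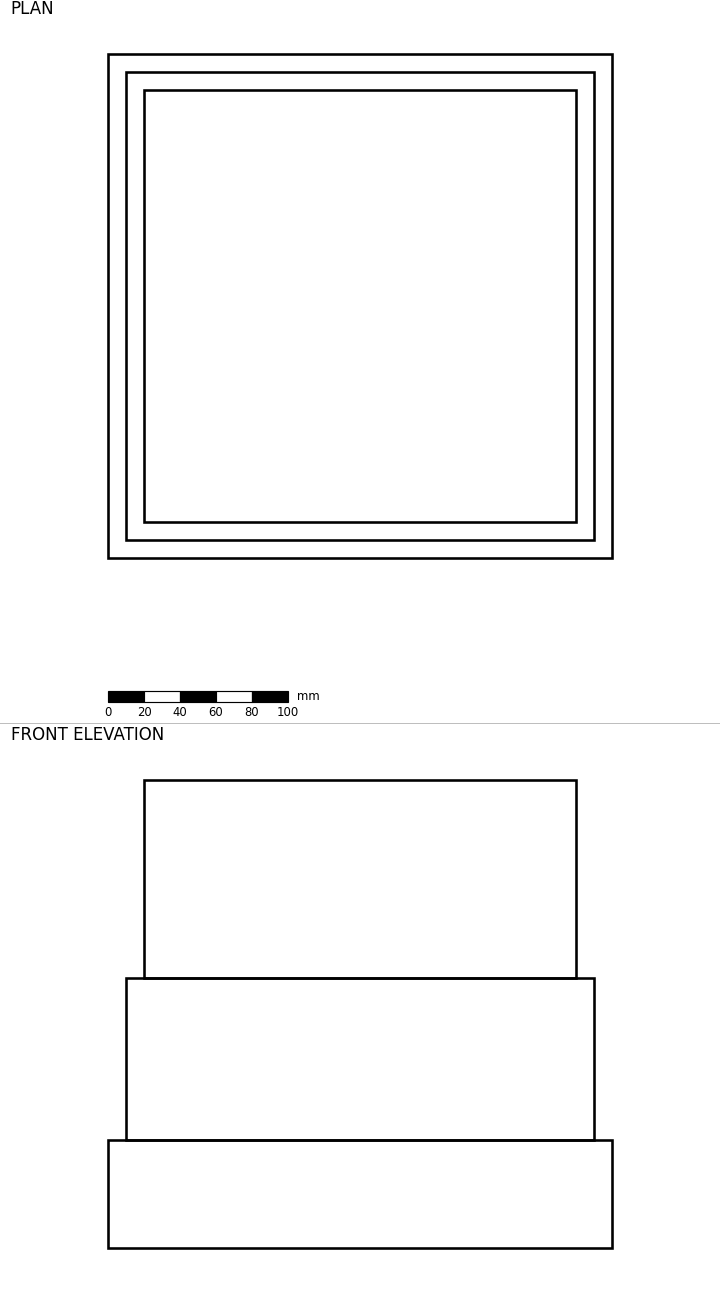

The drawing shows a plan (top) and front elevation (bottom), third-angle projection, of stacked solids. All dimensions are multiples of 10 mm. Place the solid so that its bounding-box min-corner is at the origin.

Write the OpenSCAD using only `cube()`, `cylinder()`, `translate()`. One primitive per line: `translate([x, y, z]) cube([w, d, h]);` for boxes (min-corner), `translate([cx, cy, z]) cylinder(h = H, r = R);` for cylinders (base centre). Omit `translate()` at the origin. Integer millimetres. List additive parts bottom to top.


cube([280, 280, 60]);
translate([10, 10, 60]) cube([260, 260, 90]);
translate([20, 20, 150]) cube([240, 240, 110]);
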